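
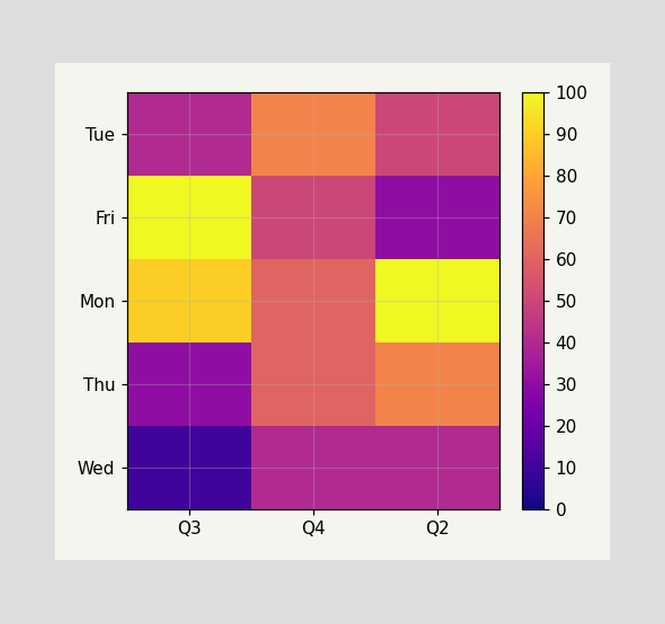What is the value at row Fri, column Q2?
Matching cell (Fri, Q2) against the colorbar gives 30.

30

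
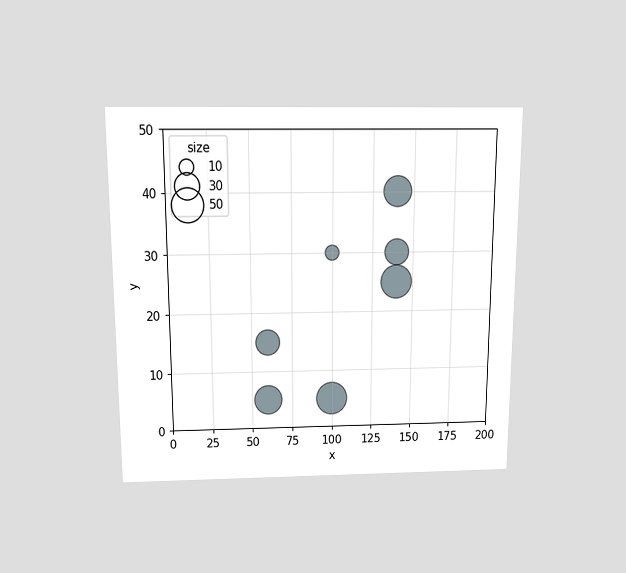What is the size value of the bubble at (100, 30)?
10

The chart is viewed slightly from above. Matching the bubble at (100, 30) against the size legend gives 10.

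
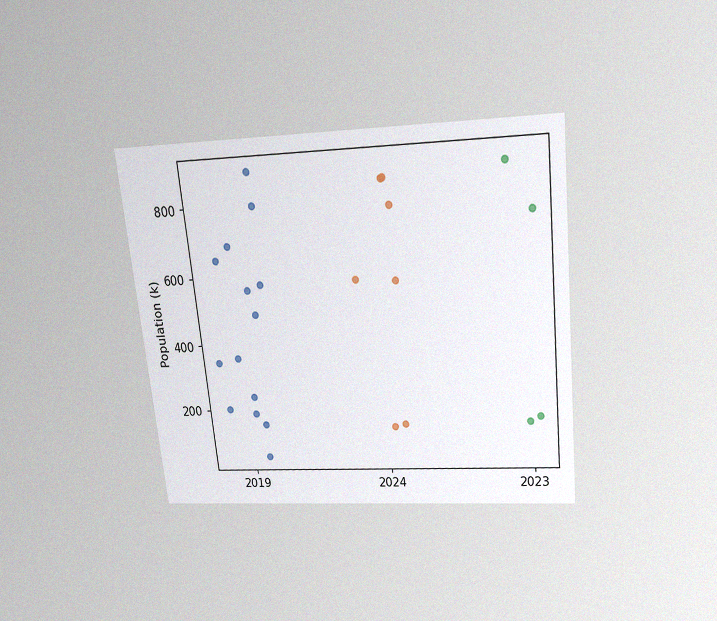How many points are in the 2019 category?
14

The chart is tilted about 6° counter-clockwise and viewed slightly from above, with some photo noise. Counting the markers in the 2019 column gives 14.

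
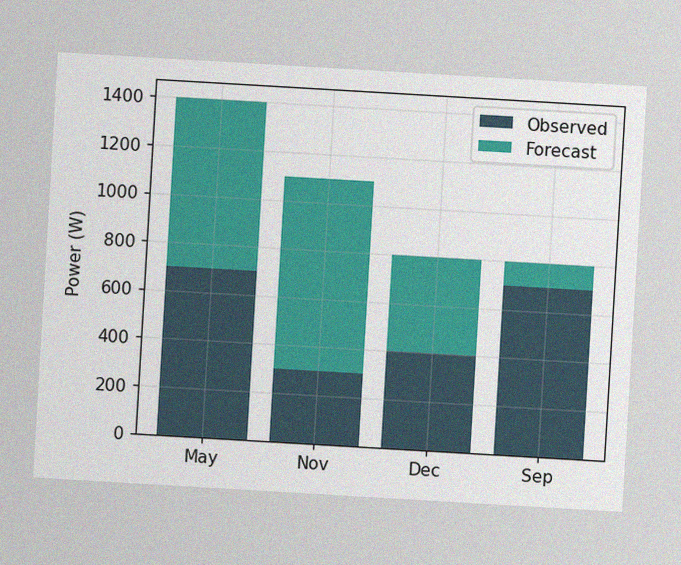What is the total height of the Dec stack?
The chart is tilted about 3° clockwise, with some photo noise. The Dec stack's top reaches 800W on the y-axis.

800W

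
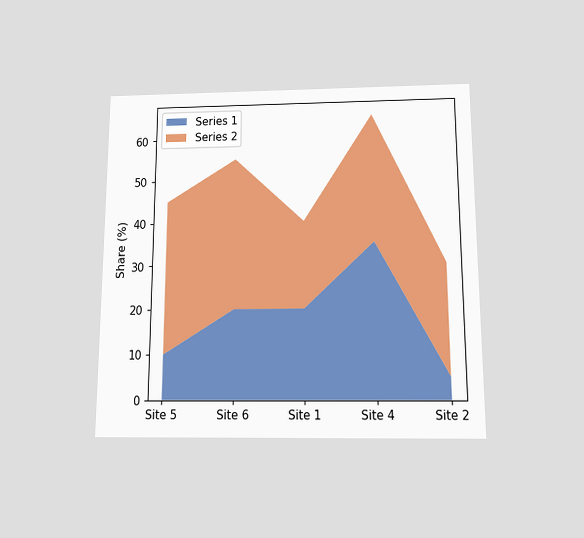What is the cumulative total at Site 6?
The chart is viewed slightly from below. The stacked total at Site 6 reaches 55%.

55%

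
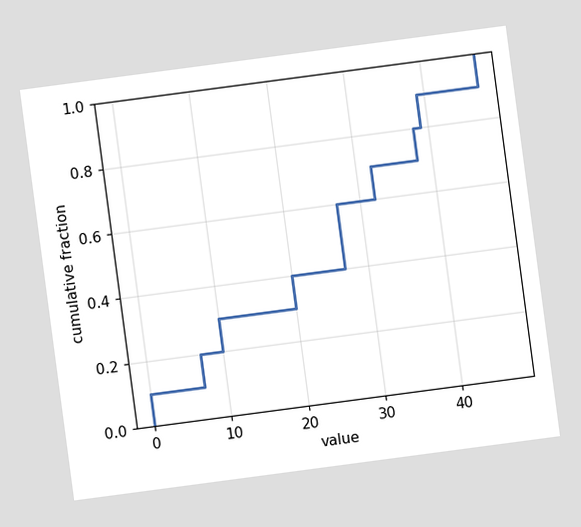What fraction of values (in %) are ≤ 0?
The chart is tilted about 8° counter-clockwise. At x=0 the ECDF step is at 10%.

10%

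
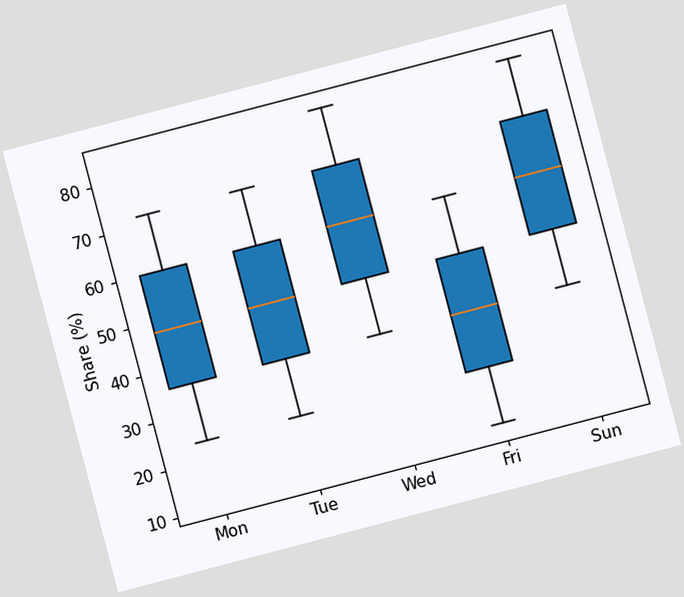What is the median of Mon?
The chart is tilted about 15° counter-clockwise. The median line in the Mon box sits at 48%.

48%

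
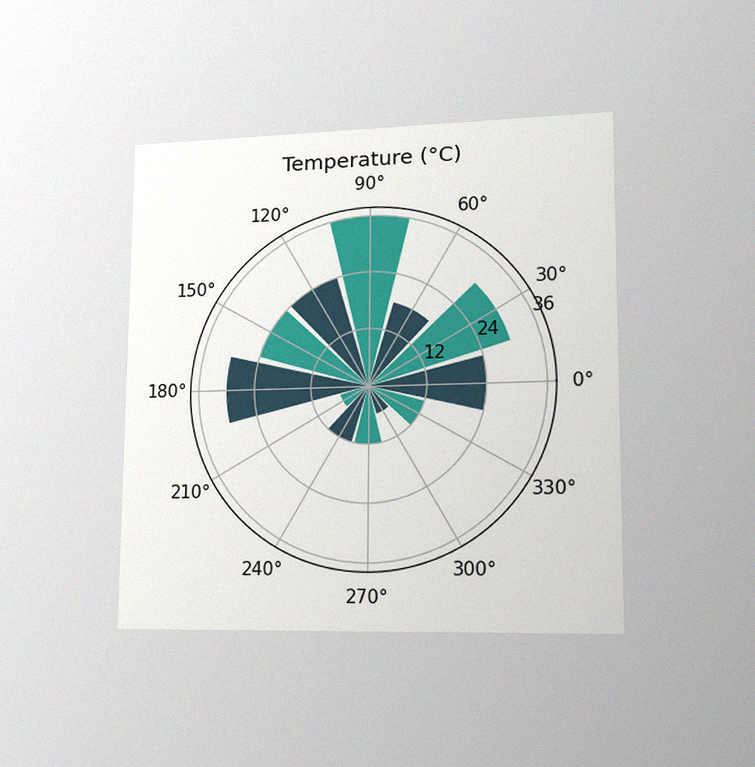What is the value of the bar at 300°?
The chart is viewed slightly from the right, with some photo noise. The bar at 300° reaches 6°C on the radial axis.

6°C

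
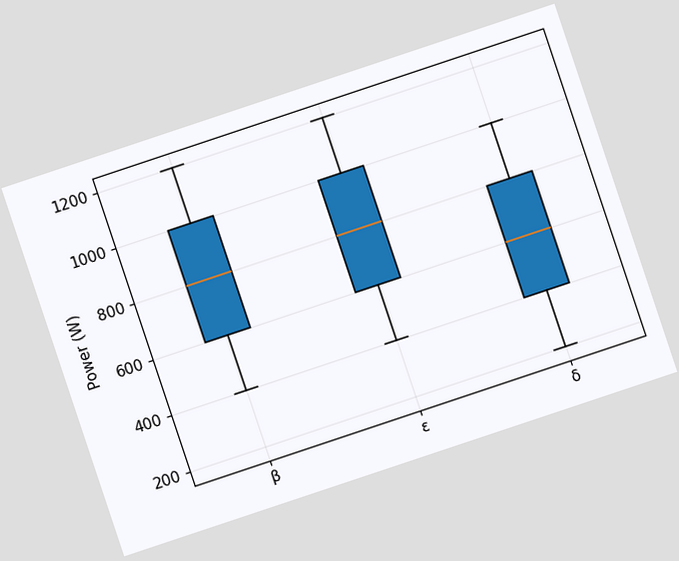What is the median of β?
800W

The chart is tilted about 18° counter-clockwise. The median line in the β box sits at 800W.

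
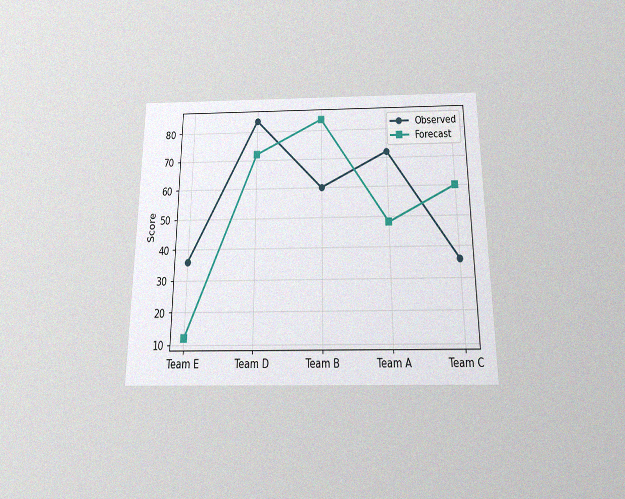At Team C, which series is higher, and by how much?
The chart is viewed slightly from below, with some photo noise. At Team C, Forecast sits above the other line by 24.

Forecast, by 24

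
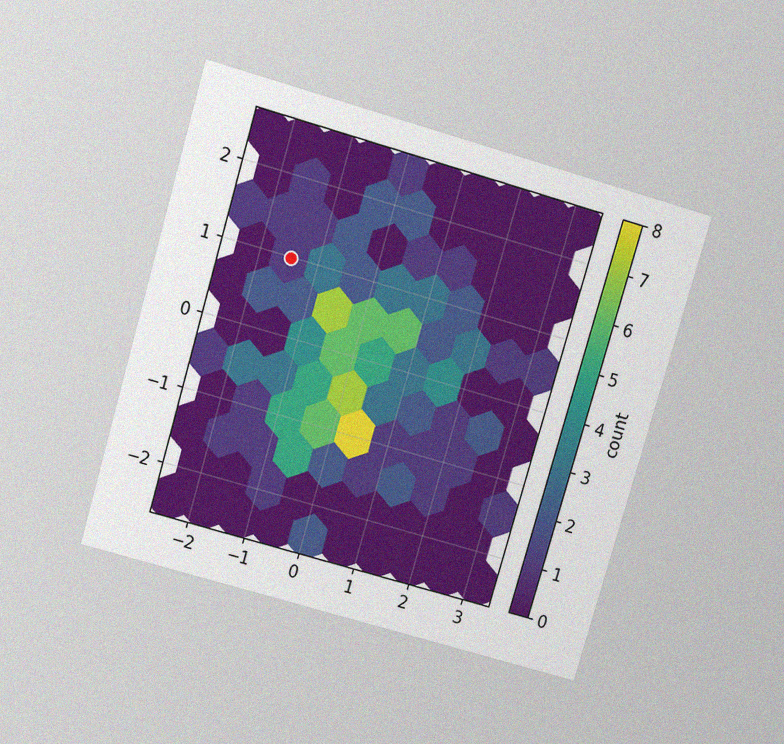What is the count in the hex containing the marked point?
1

The chart is tilted about 16° clockwise and viewed slightly from above, with some photo noise. The marked hex reads 1 on the colorbar.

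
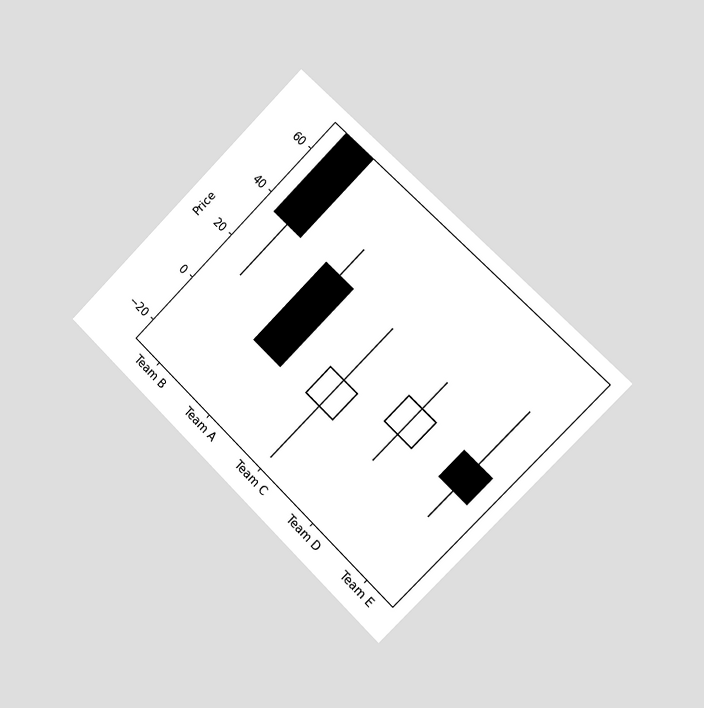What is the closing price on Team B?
The chart is tilted about 45° clockwise and viewed slightly from the right. The Team B candle closes at 36.

36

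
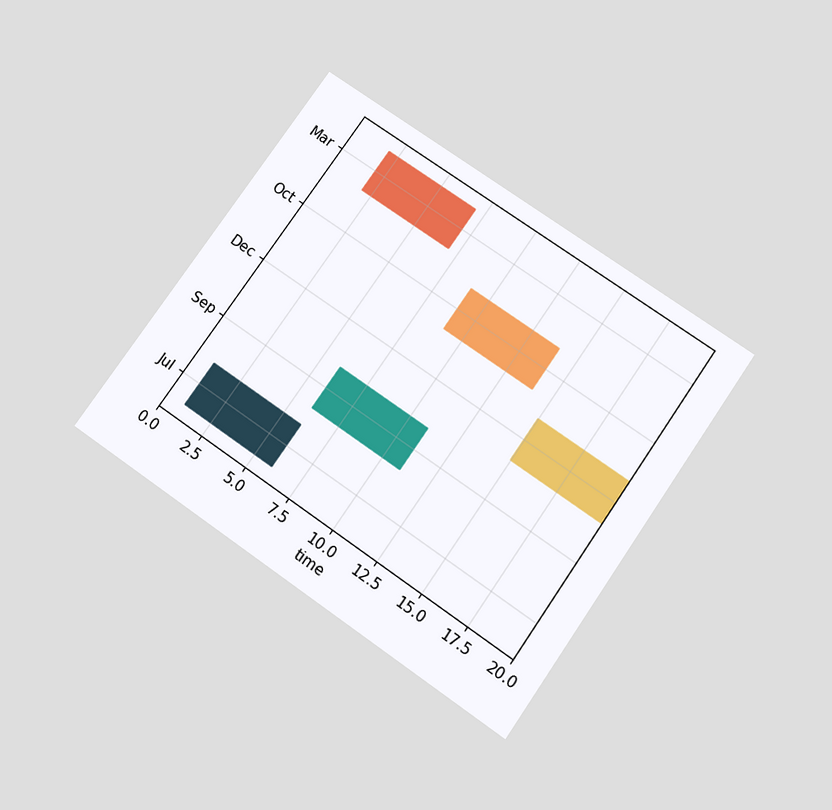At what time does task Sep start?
The chart is tilted about 35° clockwise and viewed slightly from below. The Sep bar begins at t=6.

6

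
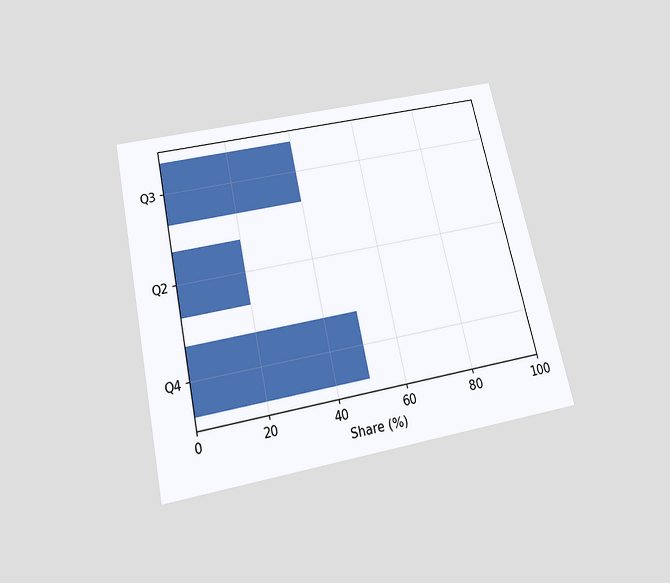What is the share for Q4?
50%

The chart is tilted about 12° counter-clockwise and viewed slightly from below. Reading along the chart's x-axis, the Q4 bar reaches 50%.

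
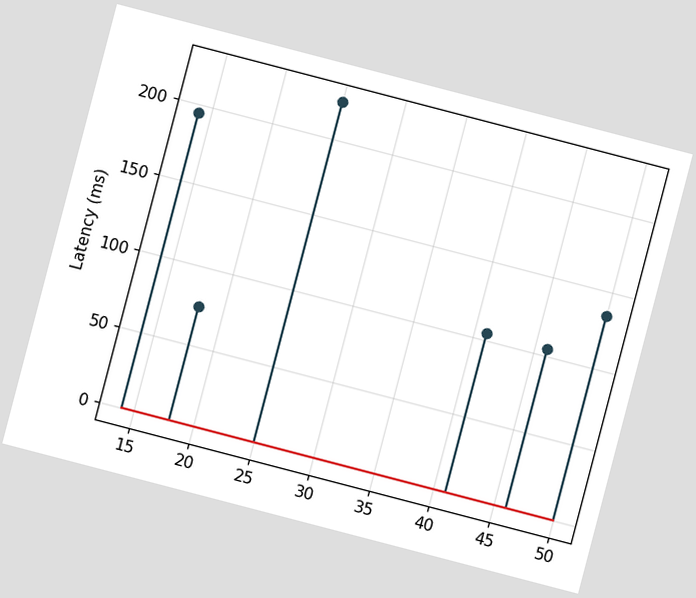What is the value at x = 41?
The chart is tilted about 15° clockwise. The stem at x=41 reaches 105ms.

105ms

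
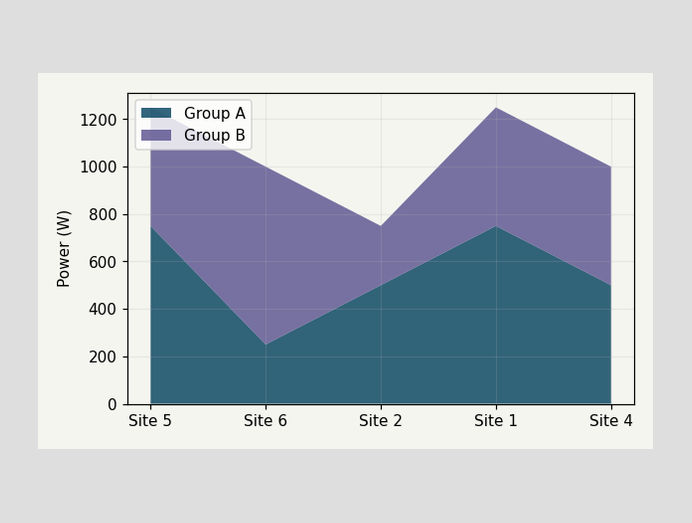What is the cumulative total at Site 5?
1250W

The stacked total at Site 5 reaches 1250W.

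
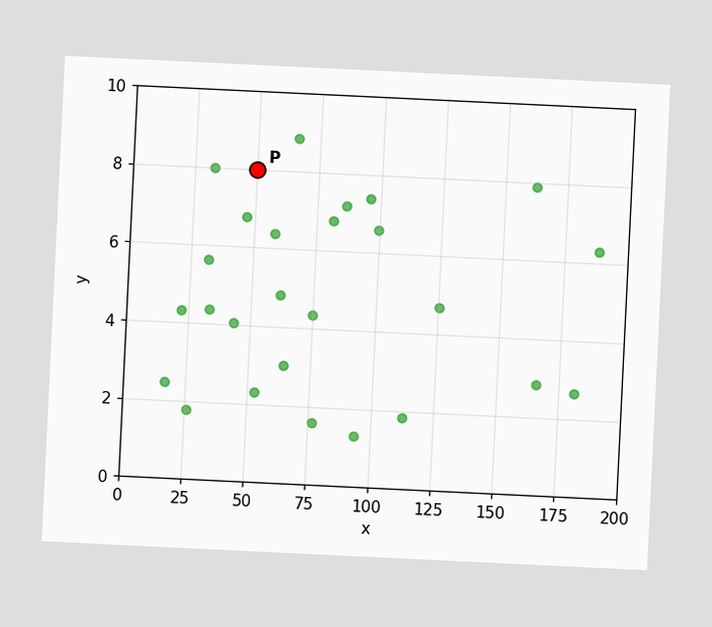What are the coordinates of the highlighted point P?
(50, 8)

The chart is tilted about 3° clockwise. Following the gridlines from P to each axis, P sits at (50, 8).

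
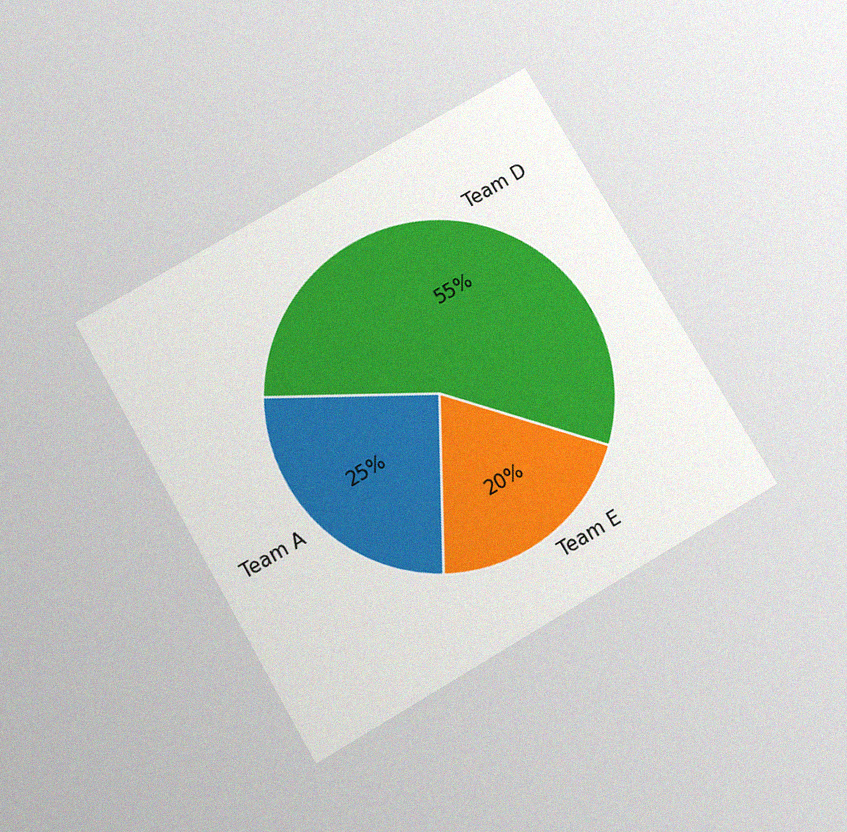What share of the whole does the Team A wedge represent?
The chart is tilted about 30° counter-clockwise and viewed slightly from below, with some photo noise. The Team A slice takes up 25% of the pie.

25%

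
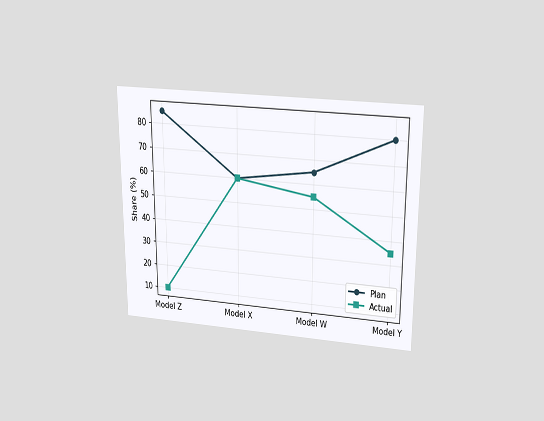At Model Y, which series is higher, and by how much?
Plan, by 45%

The chart is viewed slightly from above. At Model Y, Plan sits above the other line by 45%.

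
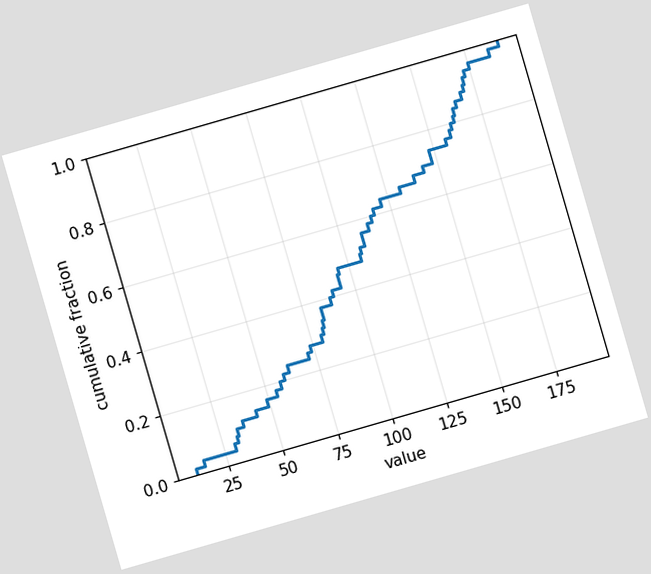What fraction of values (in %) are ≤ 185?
The chart is tilted about 16° counter-clockwise. At x=185 the ECDF step is at 98%.

98%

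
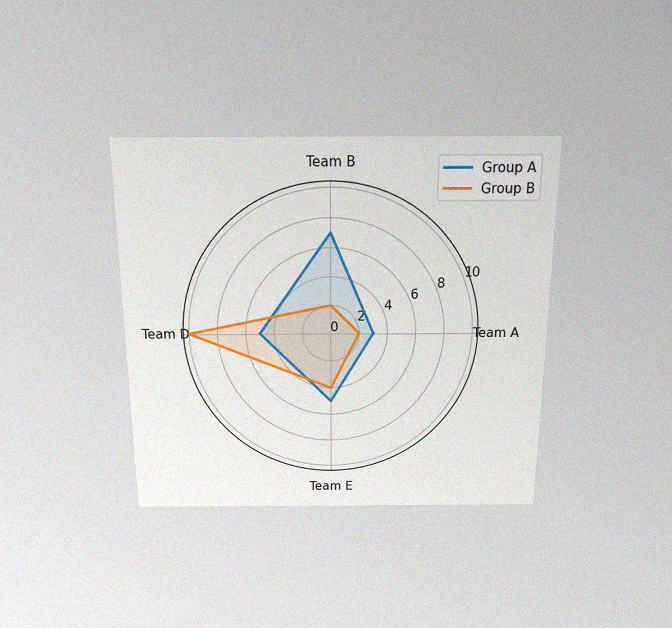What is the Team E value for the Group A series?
5

The chart is viewed slightly from above, with some photo noise. On the Team E axis, Group A reaches 5.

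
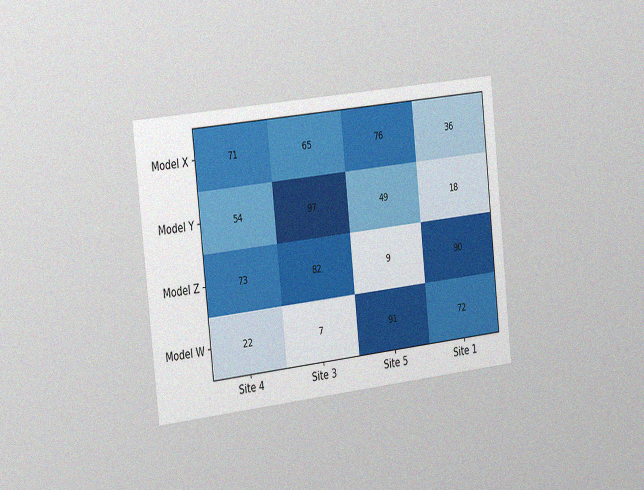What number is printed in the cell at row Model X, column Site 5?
The chart is tilted about 6° counter-clockwise and viewed slightly from the left, with some photo noise. The (Model X, Site 5) cell reads 76.

76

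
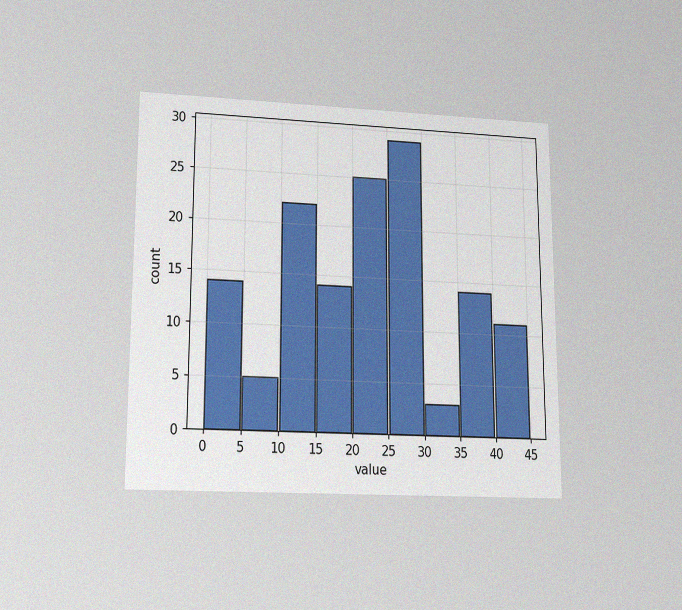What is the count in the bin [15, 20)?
The chart is viewed slightly from below, with some photo noise. The [15, 20) bin has height 14.

14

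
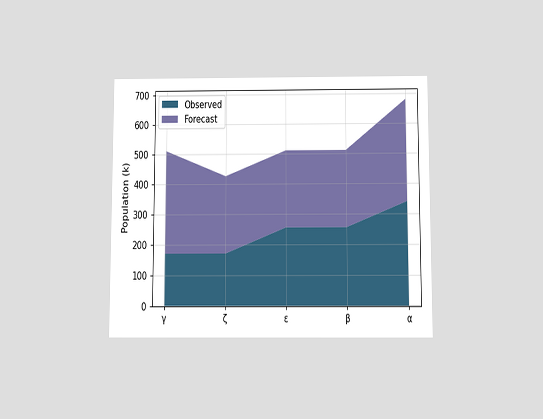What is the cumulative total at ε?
510k

The chart is viewed slightly from below. The stacked total at ε reaches 510k.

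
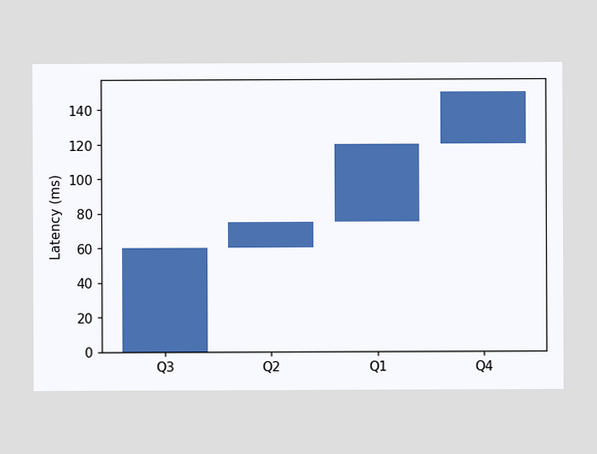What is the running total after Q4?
After Q4 the running total reaches 150ms.

150ms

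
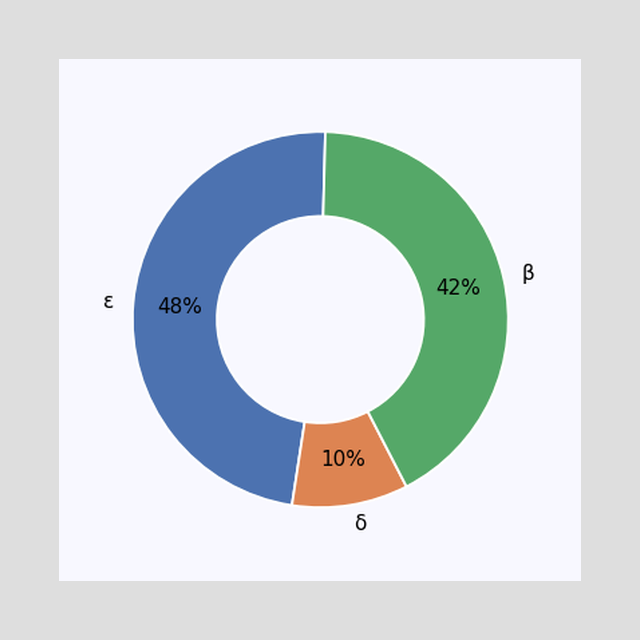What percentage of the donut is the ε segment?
The ε segment takes up 48% of the ring.

48%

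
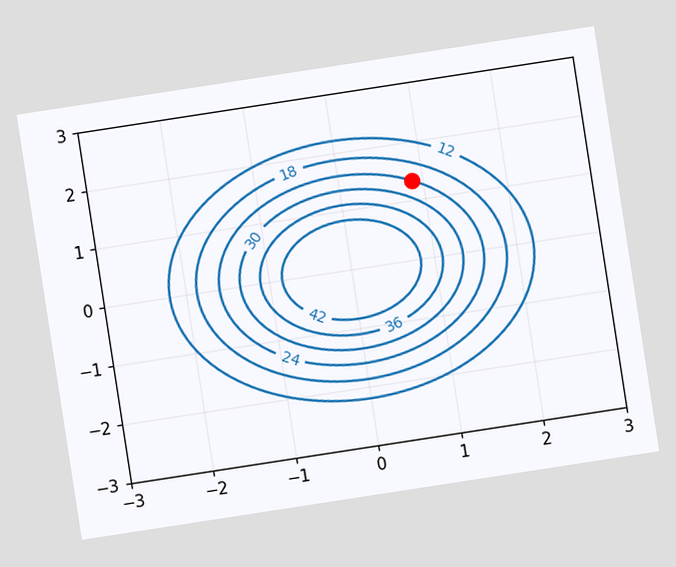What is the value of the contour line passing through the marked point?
24

The chart is tilted about 9° counter-clockwise. The marked point sits on the contour labelled 24.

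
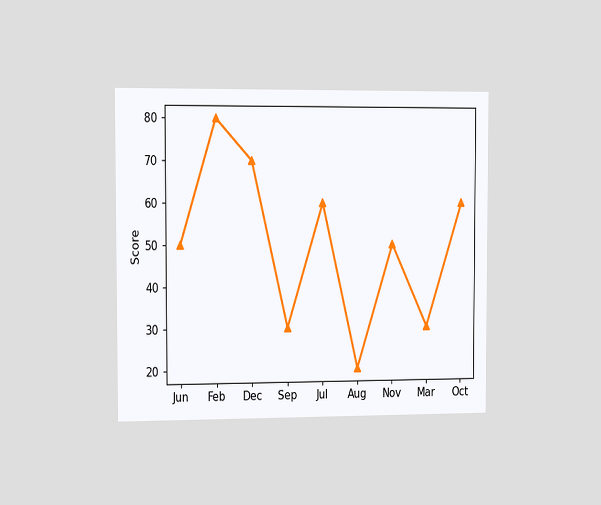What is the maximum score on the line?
80

The chart is viewed slightly from the left. The highest point is at Feb, and reading across to the y-axis gives 80.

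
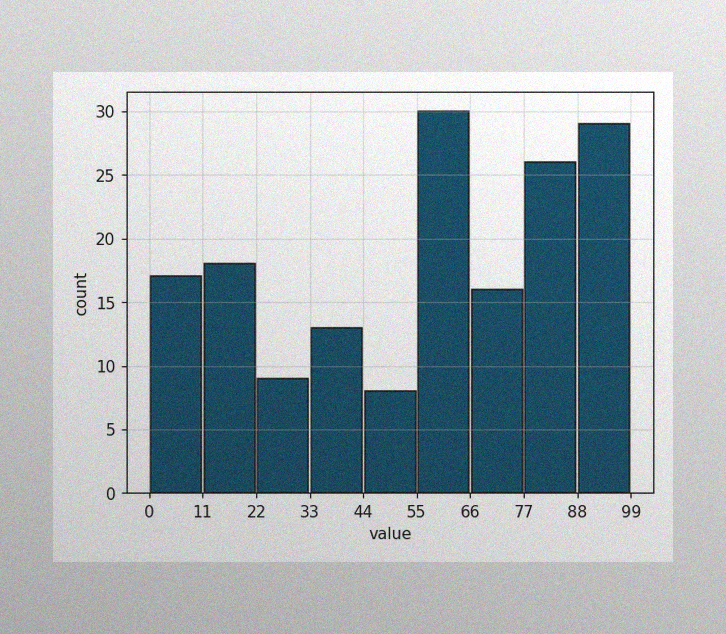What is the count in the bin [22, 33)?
9

The image has some photo noise and uneven lighting. The [22, 33) bin has height 9.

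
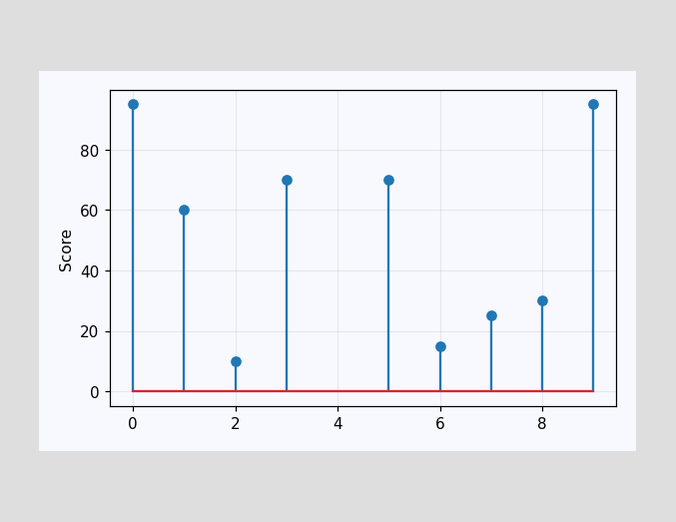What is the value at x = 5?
70

The stem at x=5 reaches 70.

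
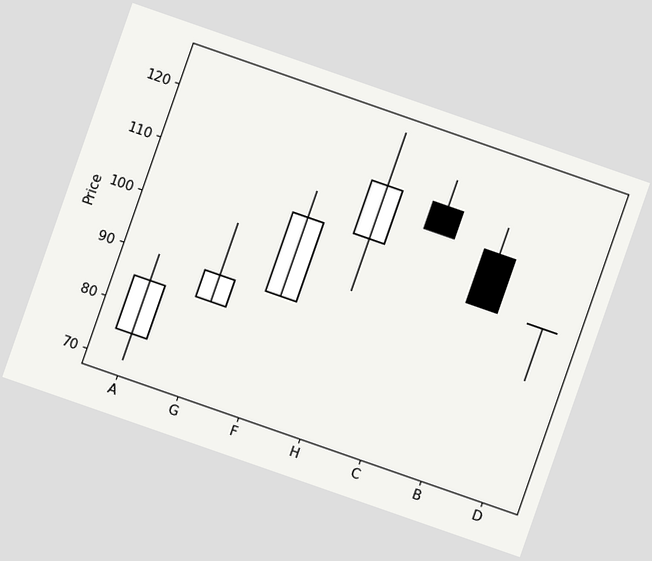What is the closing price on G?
The chart is tilted about 19° clockwise. The G candle closes at 90.

90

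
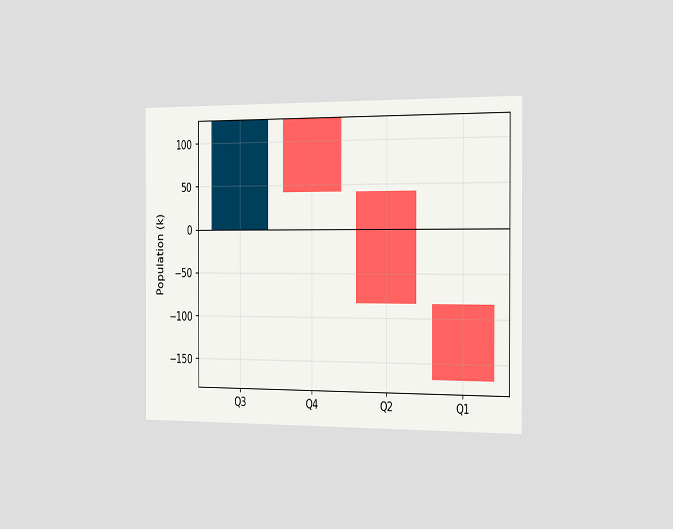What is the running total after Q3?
126k

The chart is viewed slightly from the right. After Q3 the running total reaches 126k.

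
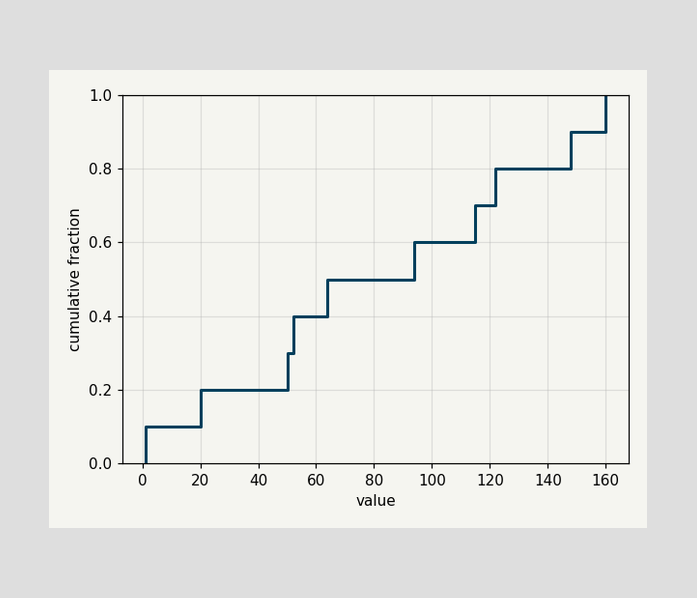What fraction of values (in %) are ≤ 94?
At x=94 the ECDF step is at 60%.

60%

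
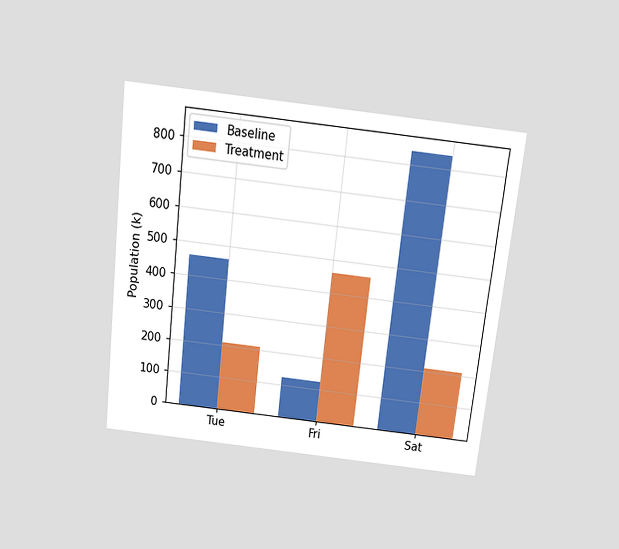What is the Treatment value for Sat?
210k

The chart is tilted about 6° clockwise and viewed slightly from above. The Treatment bar at Sat reaches 210k on the y-axis.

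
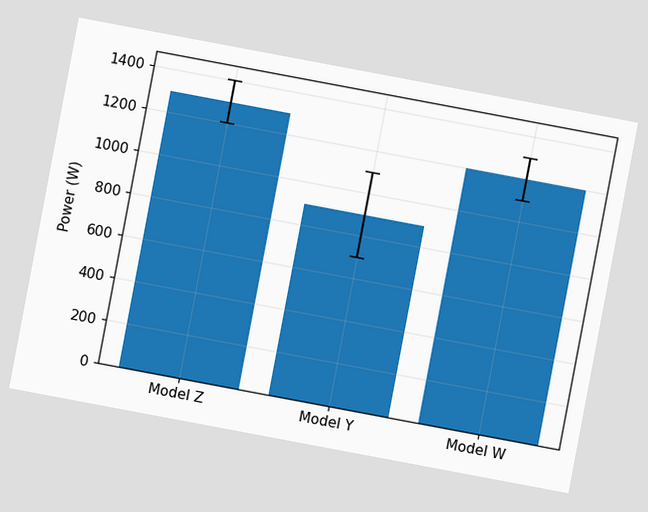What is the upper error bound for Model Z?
The chart is tilted about 11° clockwise. The Model Z bar's upper whisker reaches 1400W.

1400W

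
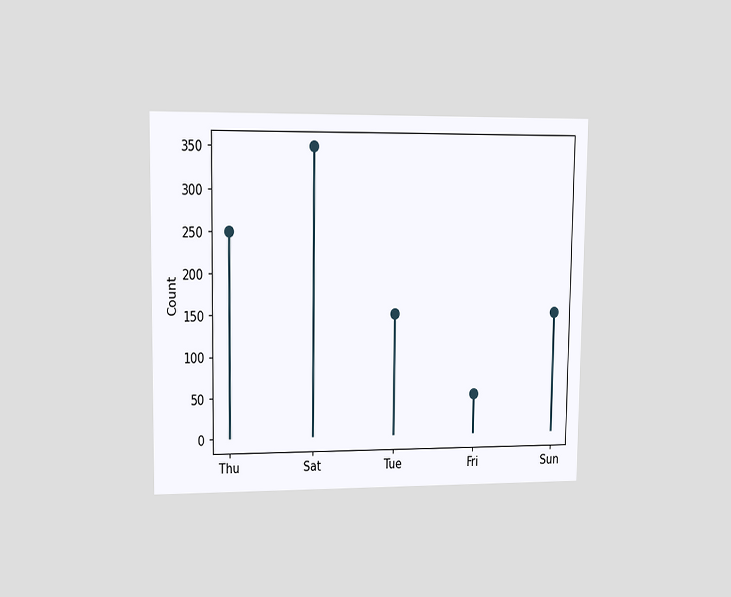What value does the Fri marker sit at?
50

The chart is viewed at a slight angle. The Fri marker sits at 50.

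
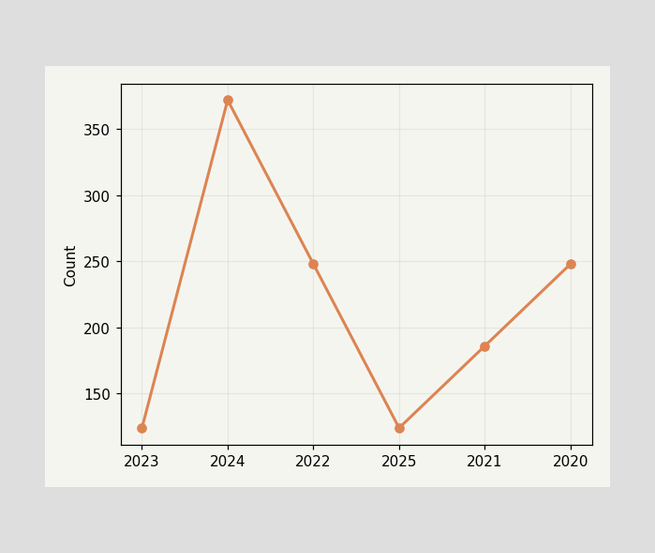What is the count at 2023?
At 2023, the line is at 124.

124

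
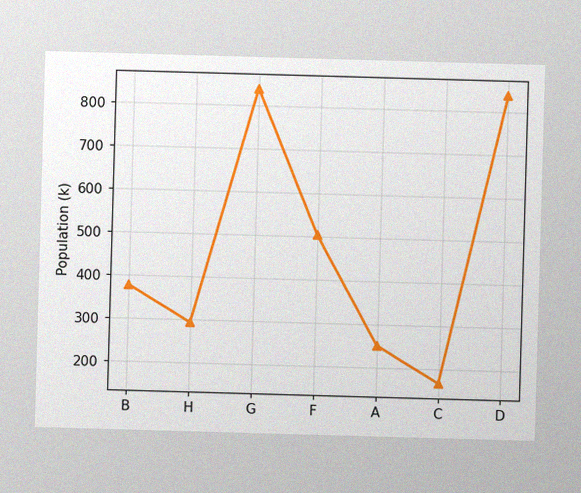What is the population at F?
504k

The image has some photo noise and uneven lighting. At F, the line is at 504k.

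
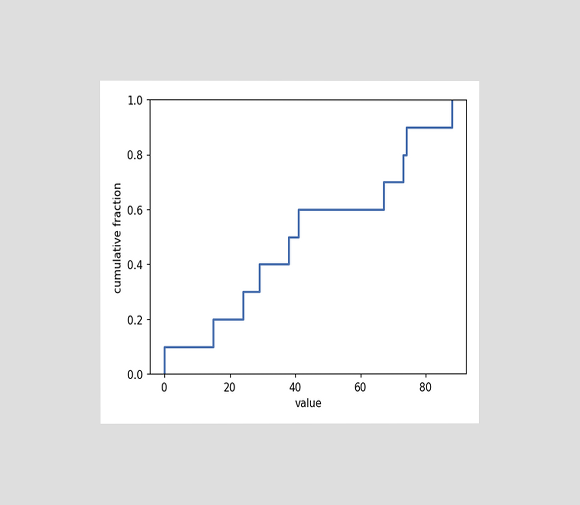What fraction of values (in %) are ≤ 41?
The chart is viewed at a slight angle. At x=41 the ECDF step is at 60%.

60%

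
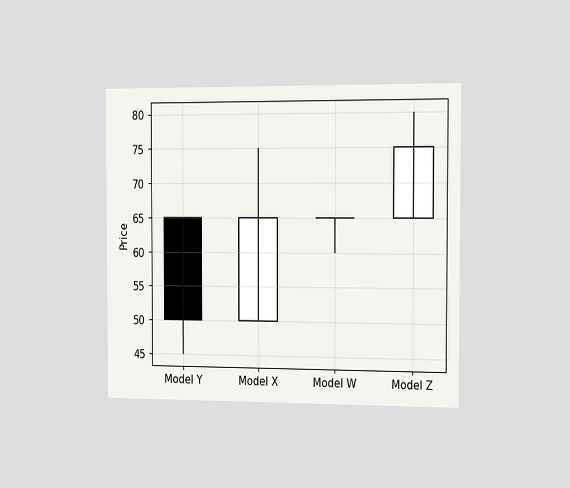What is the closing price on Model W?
65

The chart is viewed slightly from the right. The Model W candle closes at 65.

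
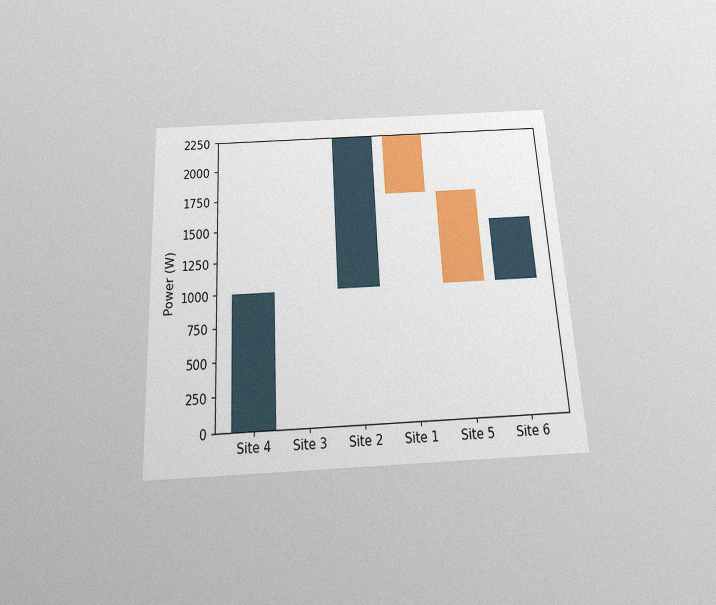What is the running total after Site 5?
The chart is tilted about 3° counter-clockwise and viewed slightly from below, with some photo noise. After Site 5 the running total reaches 1000W.

1000W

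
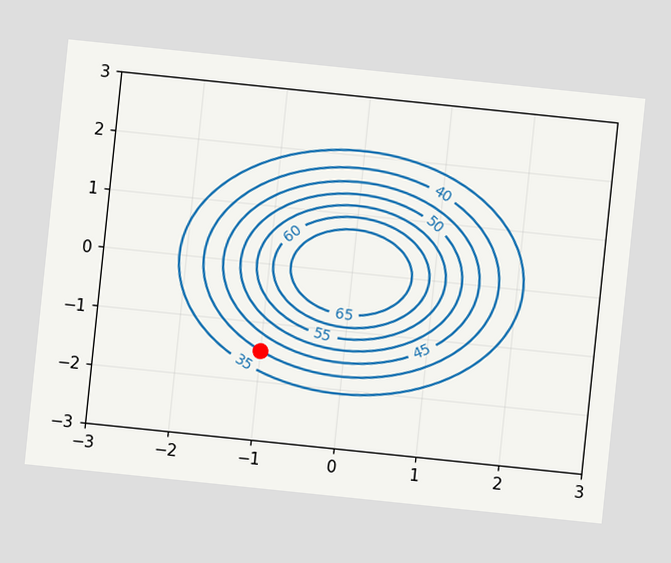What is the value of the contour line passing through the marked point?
The chart is tilted about 6° clockwise. The marked point sits on the contour labelled 40.

40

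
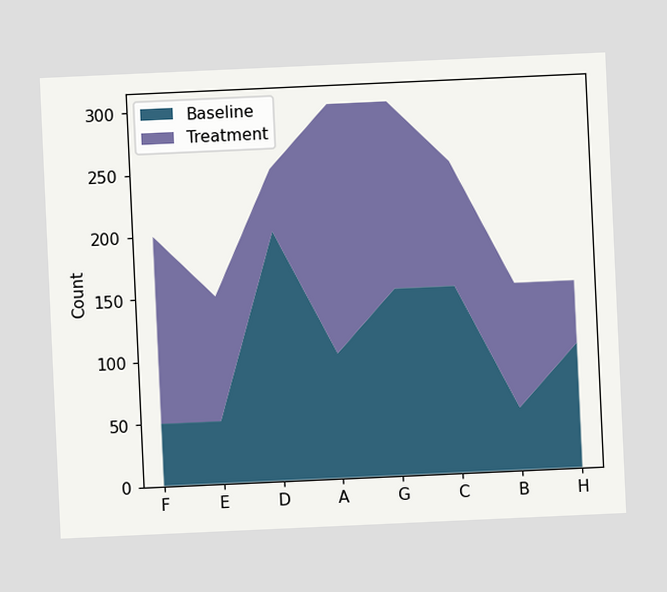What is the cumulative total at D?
The chart is tilted about 3° counter-clockwise. The stacked total at D reaches 250.

250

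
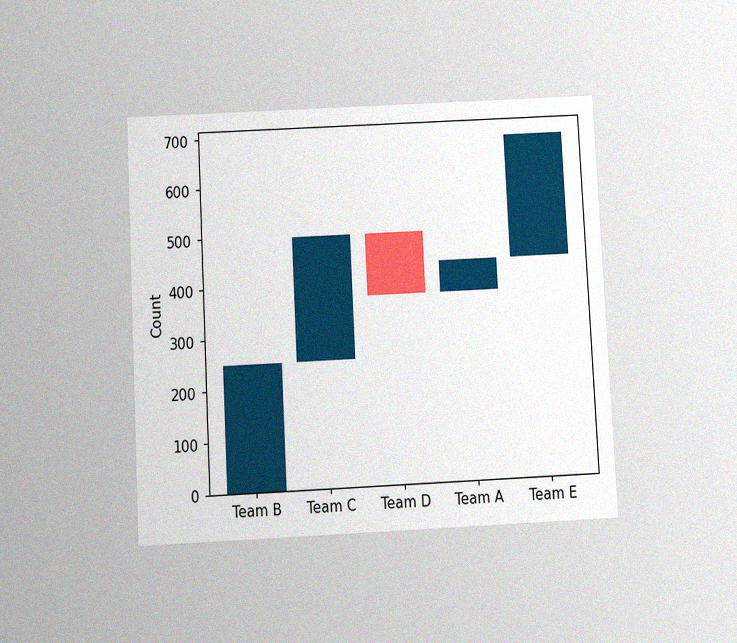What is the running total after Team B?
The chart is tilted about 3° counter-clockwise and viewed slightly from below, with some photo noise. After Team B the running total reaches 248.

248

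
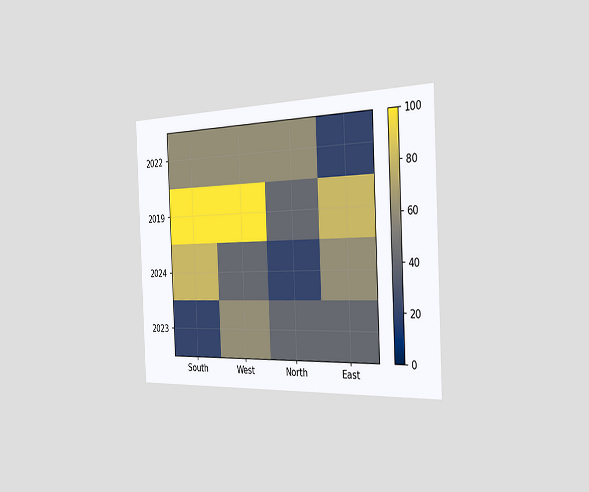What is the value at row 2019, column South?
100

The chart is tilted about 3° counter-clockwise and viewed slightly from the right. Matching cell (2019, South) against the colorbar gives 100.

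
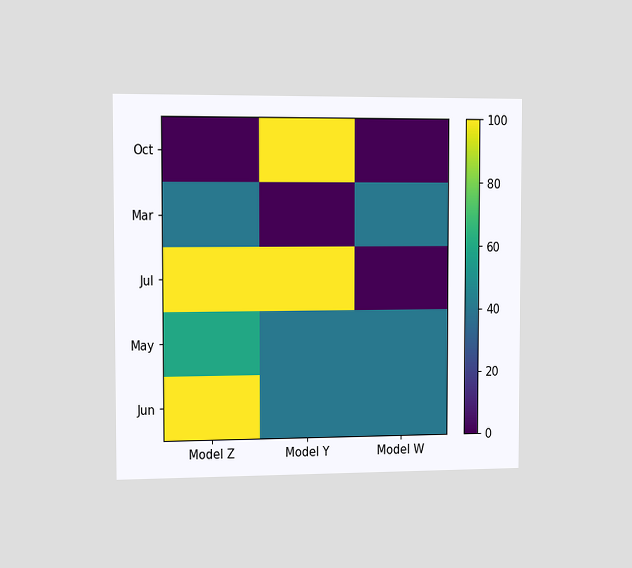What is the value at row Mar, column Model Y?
0

The chart is viewed slightly from the left. Matching cell (Mar, Model Y) against the colorbar gives 0.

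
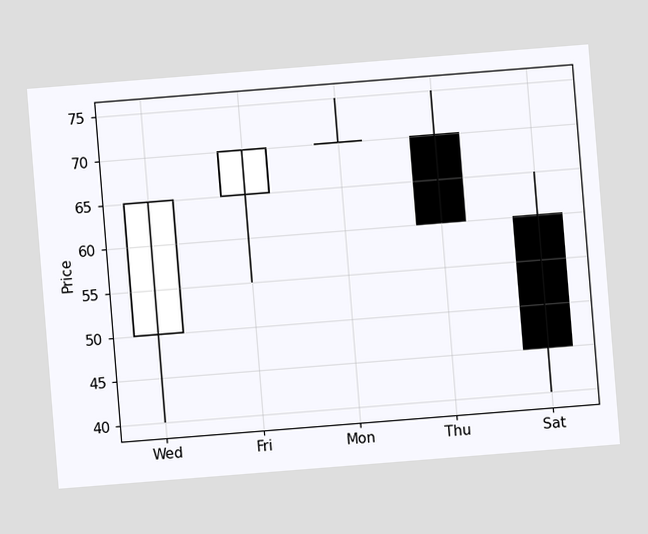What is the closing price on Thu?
The chart is tilted about 5° counter-clockwise. The Thu candle closes at 60.

60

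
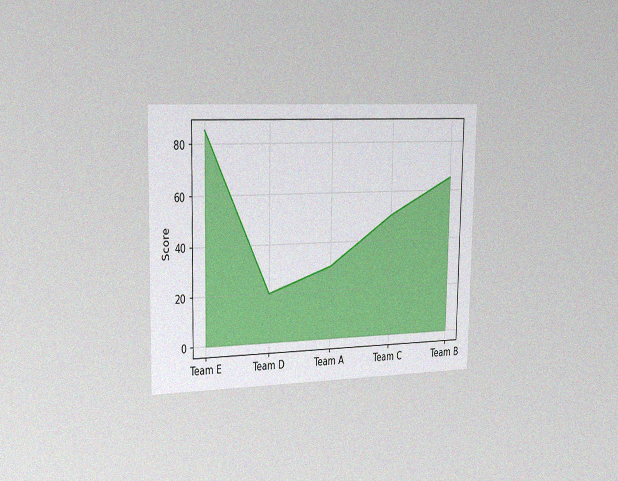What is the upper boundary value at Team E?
85

The chart is viewed slightly from the left, with some photo noise. At Team E the upper boundary is at 85.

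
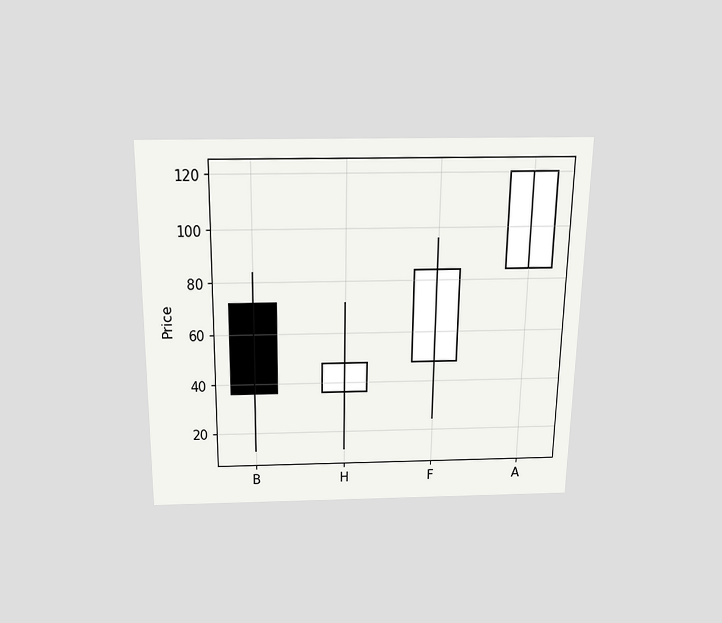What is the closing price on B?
36

The chart is viewed slightly from above. The B candle closes at 36.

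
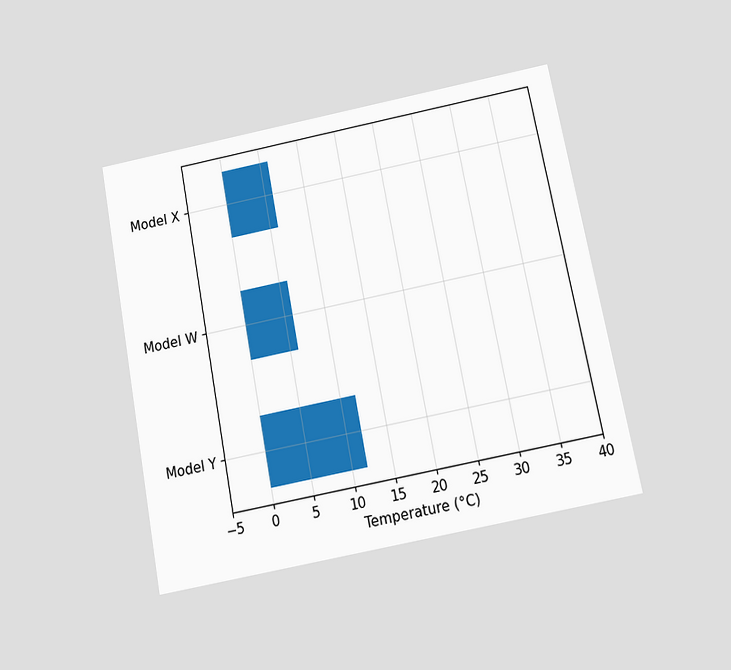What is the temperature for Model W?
The chart is tilted about 11° counter-clockwise and viewed slightly from below. Reading along the chart's x-axis, the Model W bar reaches 6°C.

6°C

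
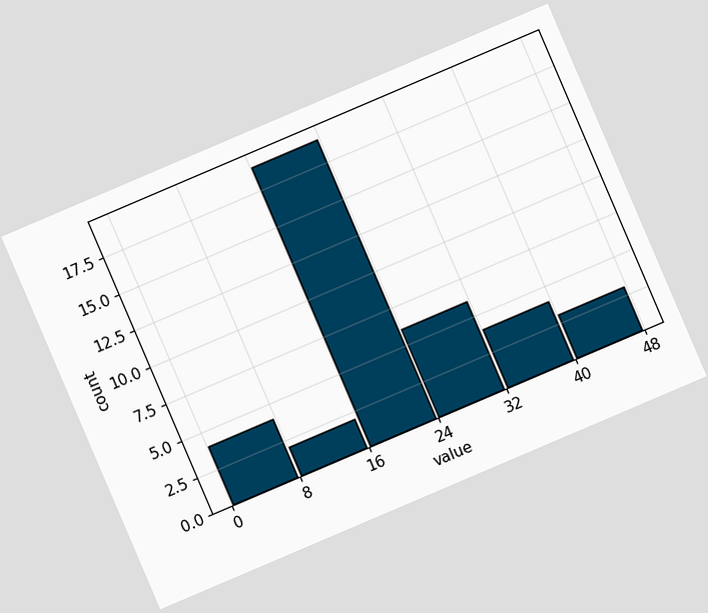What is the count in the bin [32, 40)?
4

The chart is tilted about 23° counter-clockwise. The [32, 40) bin has height 4.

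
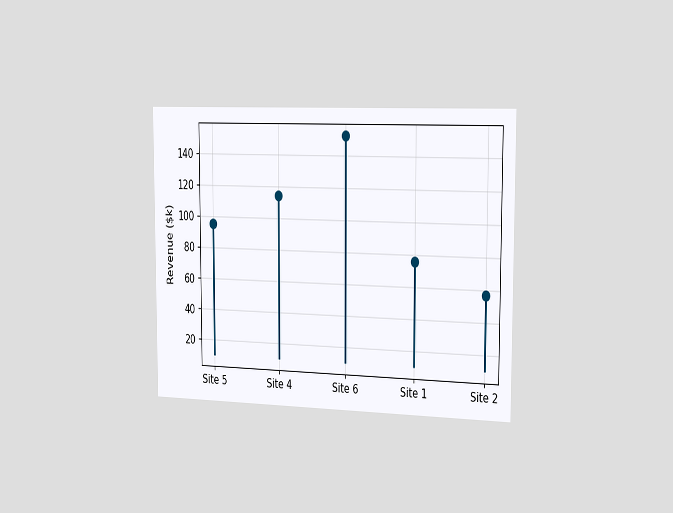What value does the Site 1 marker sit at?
The chart is viewed slightly from the right. The Site 1 marker sits at $76k.

$76k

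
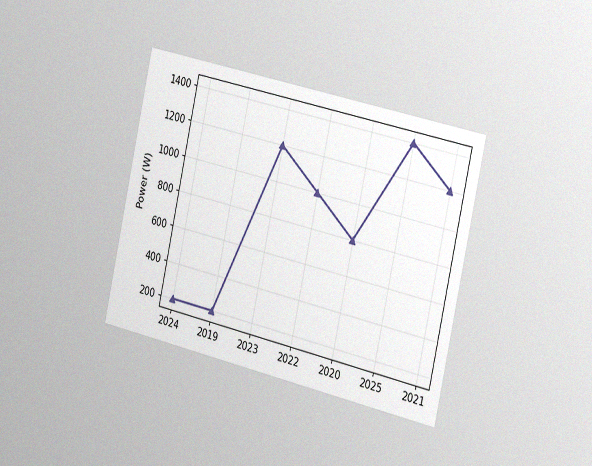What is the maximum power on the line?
The chart is tilted about 13° clockwise and viewed slightly from the right, with some photo noise. The highest point is at 2025, and reading across to the y-axis gives 1400W.

1400W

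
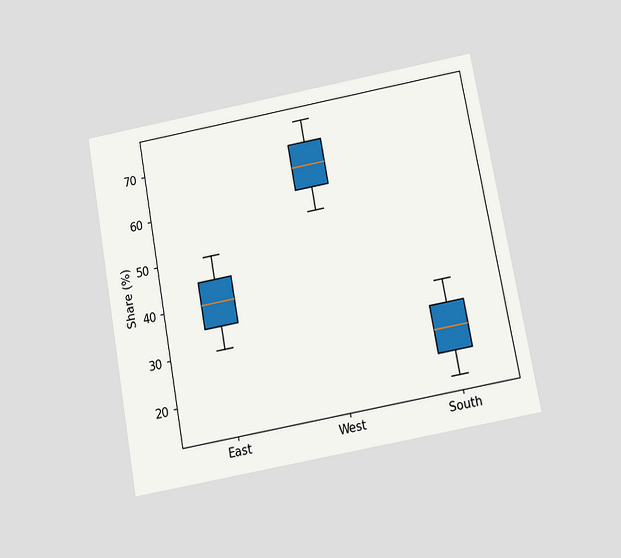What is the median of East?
The chart is tilted about 10° counter-clockwise and viewed slightly from below. The median line in the East box sits at 40%.

40%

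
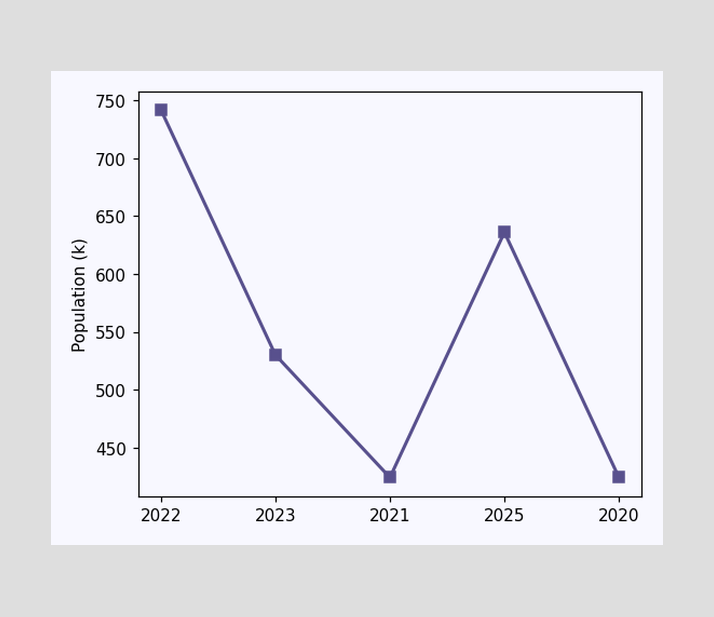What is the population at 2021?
At 2021, the line is at 424k.

424k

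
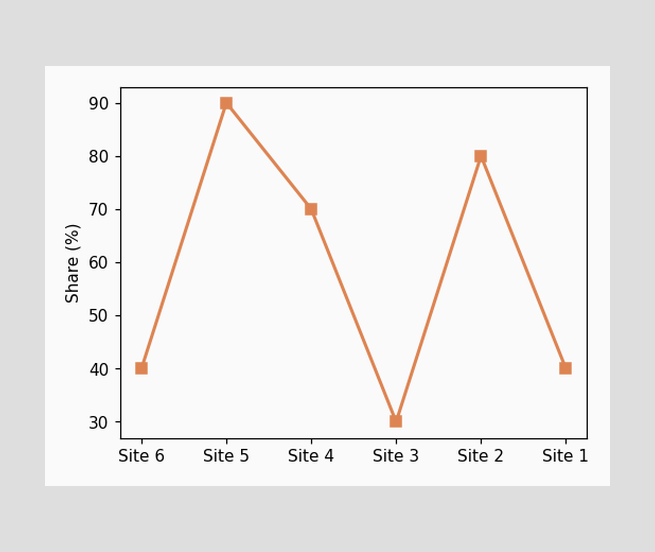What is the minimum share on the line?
The lowest point is at Site 3, and reading across to the y-axis gives 30%.

30%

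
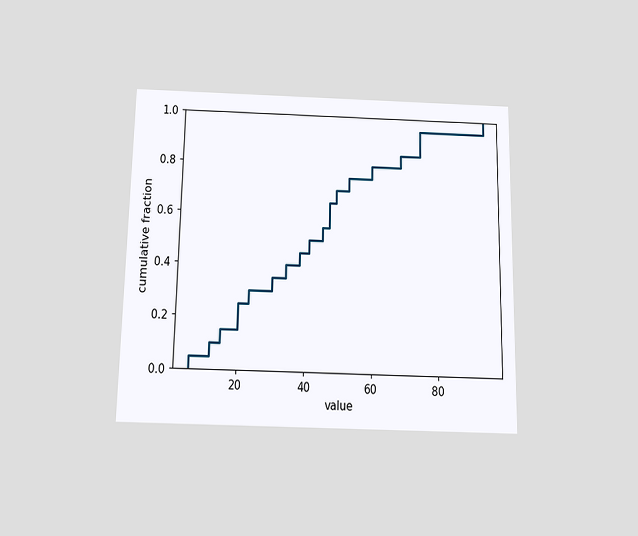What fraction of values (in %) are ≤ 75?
95%

The chart is viewed slightly from below. At x=75 the ECDF step is at 95%.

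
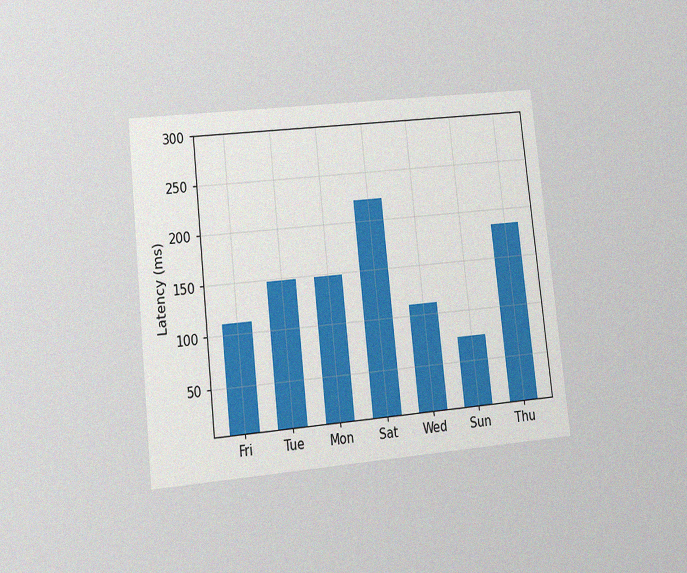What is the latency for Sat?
222ms

The chart is tilted about 6° counter-clockwise and viewed at a slight angle, with some photo noise. Reading along the chart's y-axis, the Sat bar reaches 222ms.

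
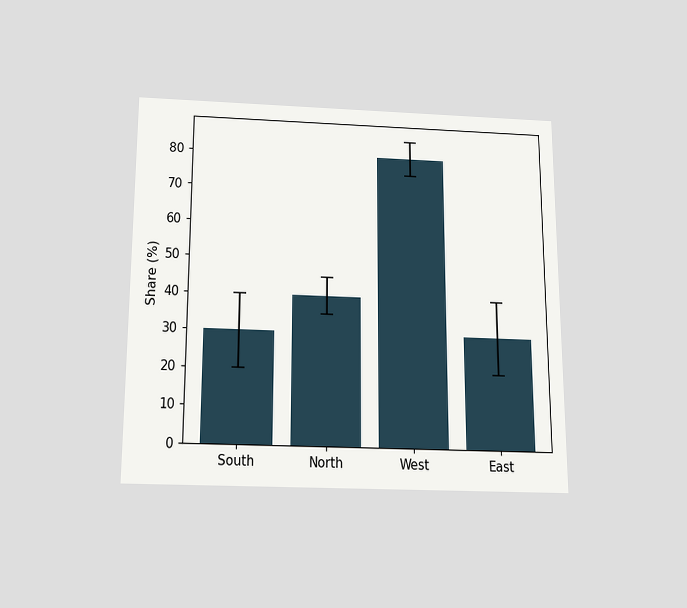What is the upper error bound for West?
The chart is viewed slightly from below. The West bar's upper whisker reaches 85%.

85%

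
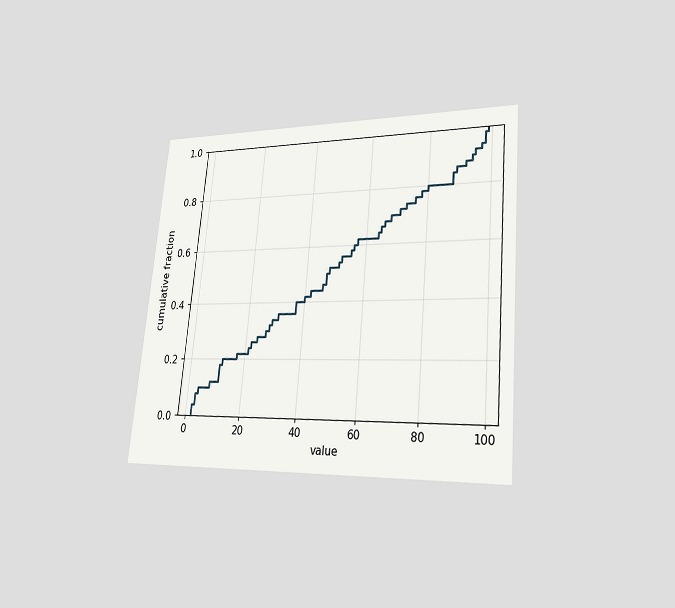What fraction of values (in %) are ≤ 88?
The chart is tilted about 5° clockwise and viewed at a slight angle. At x=88 the ECDF step is at 84%.

84%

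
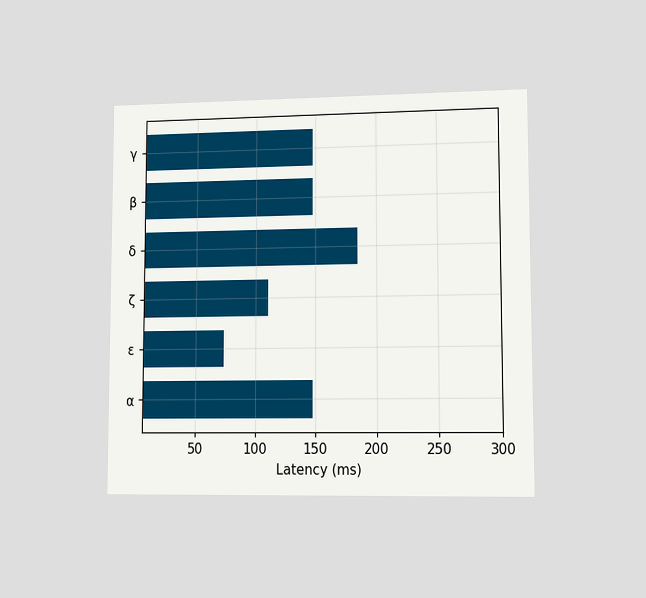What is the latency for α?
The chart is viewed at a slight angle. Reading along the chart's x-axis, the α bar reaches 148ms.

148ms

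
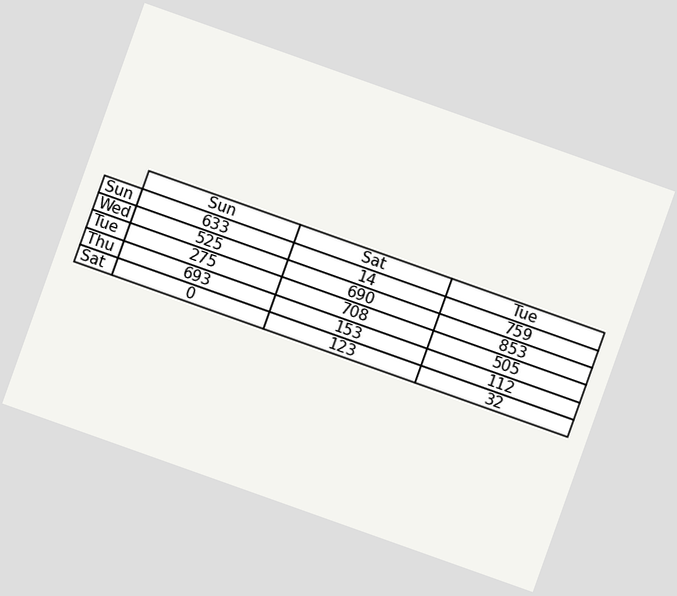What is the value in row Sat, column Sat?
The chart is tilted about 20° clockwise. The (Sat, Sat) cell reads 123.

123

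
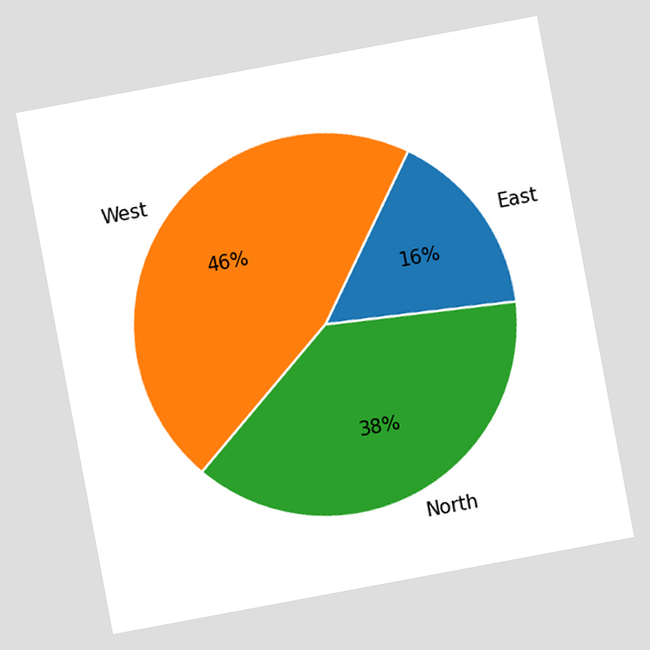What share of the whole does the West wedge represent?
The chart is tilted about 11° counter-clockwise. The West slice takes up 46% of the pie.

46%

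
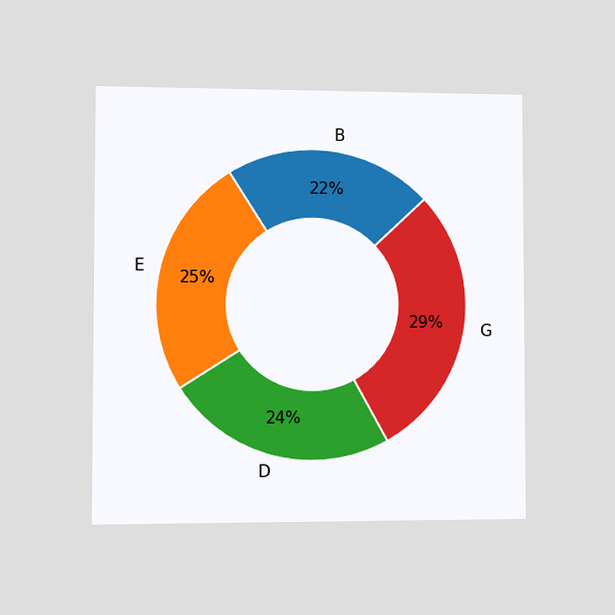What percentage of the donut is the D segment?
The chart is viewed at a slight angle. The D segment takes up 24% of the ring.

24%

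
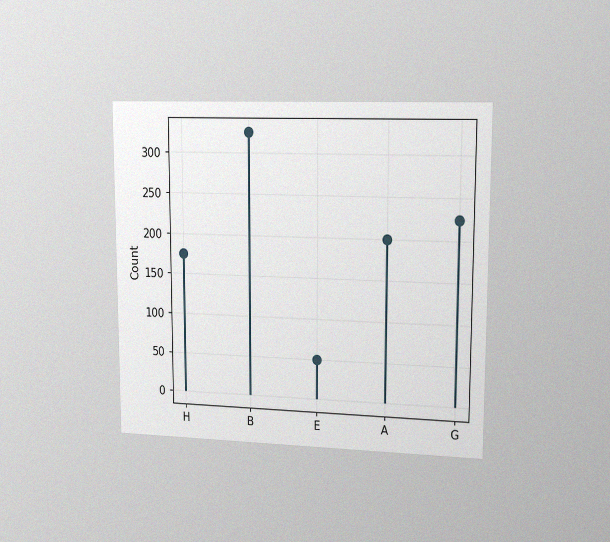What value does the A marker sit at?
200

The chart is viewed slightly from the right, with some photo noise. The A marker sits at 200.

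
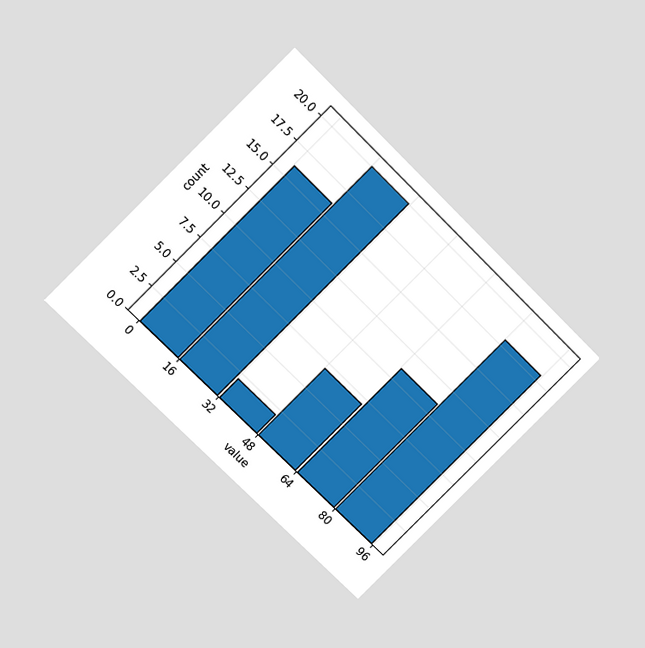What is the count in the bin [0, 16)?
16

The chart is tilted about 45° clockwise and viewed at a slight angle. The [0, 16) bin has height 16.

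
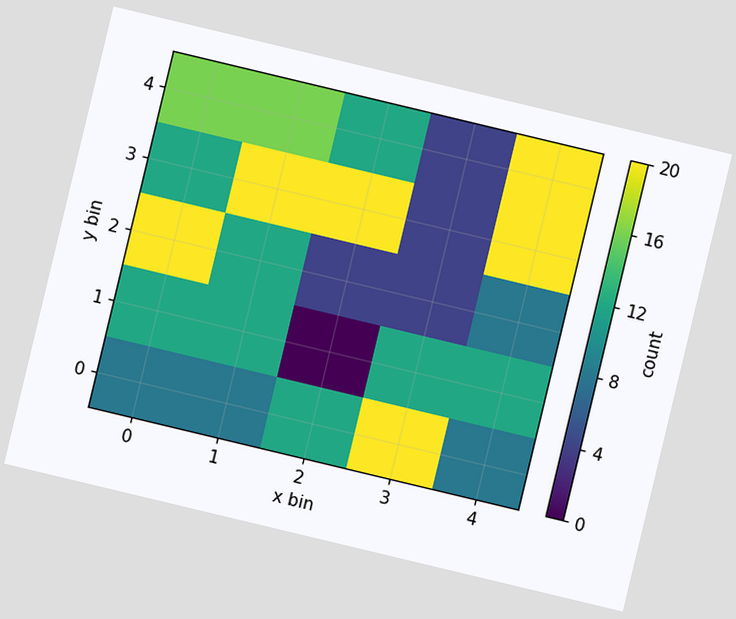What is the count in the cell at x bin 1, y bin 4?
The chart is tilted about 13° clockwise. Matching the cell (1, 4) against the colorbar gives 16.

16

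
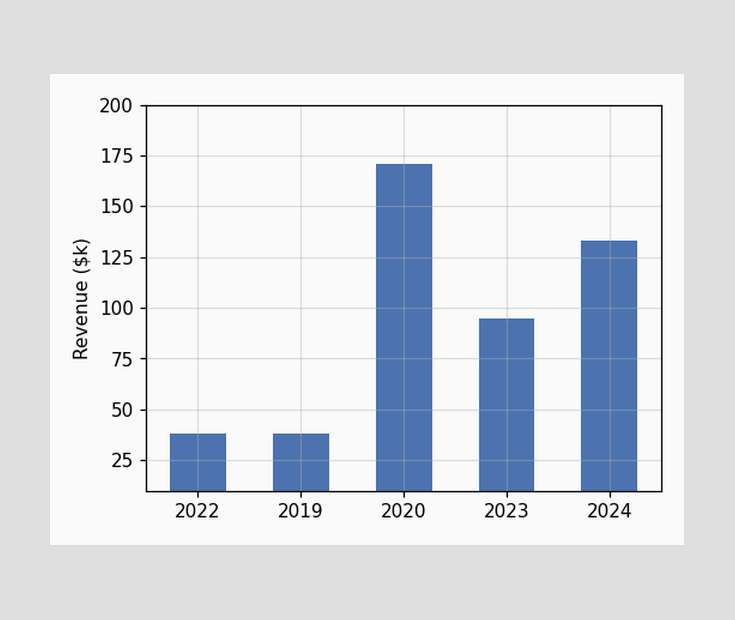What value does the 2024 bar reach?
$133k

Reading along the chart's y-axis, the 2024 bar reaches $133k.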